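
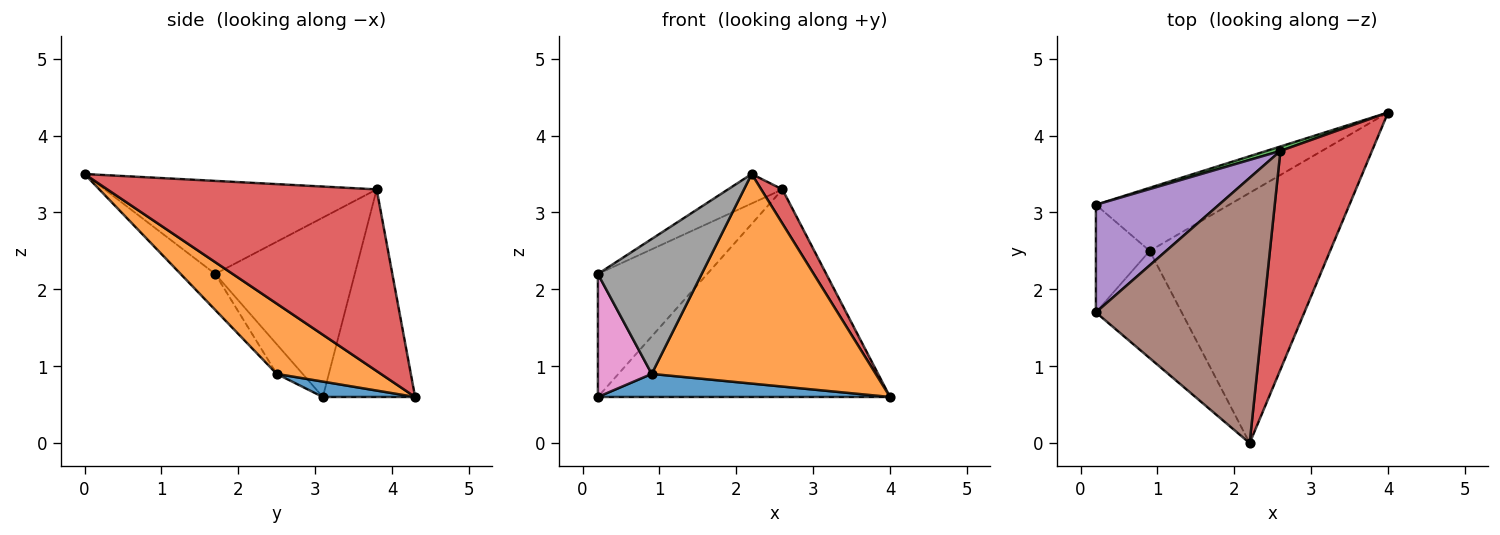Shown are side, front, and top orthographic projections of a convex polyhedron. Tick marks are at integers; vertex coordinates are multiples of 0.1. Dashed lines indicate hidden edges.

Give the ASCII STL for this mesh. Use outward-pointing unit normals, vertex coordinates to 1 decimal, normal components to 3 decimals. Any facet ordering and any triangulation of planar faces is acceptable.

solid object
 facet normal 0.108 -0.341 -0.934
  outer loop
   vertex 0.9 2.5 0.9
   vertex 0.2 3.1 0.6
   vertex 4.0 4.3 0.6
  endloop
 endfacet
 facet normal 0.286 -0.615 -0.735
  outer loop
   vertex 0.9 2.5 0.9
   vertex 4.0 4.3 0.6
   vertex 2.2 0.0 3.5
  endloop
 endfacet
 facet normal -0.301 0.953 0.020
  outer loop
   vertex 2.6 3.8 3.3
   vertex 4.0 4.3 0.6
   vertex 0.2 3.1 0.6
  endloop
 endfacet
 facet normal 0.891 -0.070 0.449
  outer loop
   vertex 2.6 3.8 3.3
   vertex 2.2 0.0 3.5
   vertex 4.0 4.3 0.6
  endloop
 endfacet
 facet normal -0.693 0.543 0.475
  outer loop
   vertex 0.2 1.7 2.2
   vertex 2.6 3.8 3.3
   vertex 0.2 3.1 0.6
  endloop
 endfacet
 facet normal -0.483 0.097 0.870
  outer loop
   vertex 0.2 1.7 2.2
   vertex 2.2 0.0 3.5
   vertex 2.6 3.8 3.3
  endloop
 endfacet
 facet normal -0.341 -0.707 -0.619
  outer loop
   vertex 0.2 1.7 2.2
   vertex 0.2 3.1 0.6
   vertex 0.9 2.5 0.9
  endloop
 endfacet
 facet normal -0.252 -0.757 -0.602
  outer loop
   vertex 0.2 1.7 2.2
   vertex 0.9 2.5 0.9
   vertex 2.2 0.0 3.5
  endloop
 endfacet
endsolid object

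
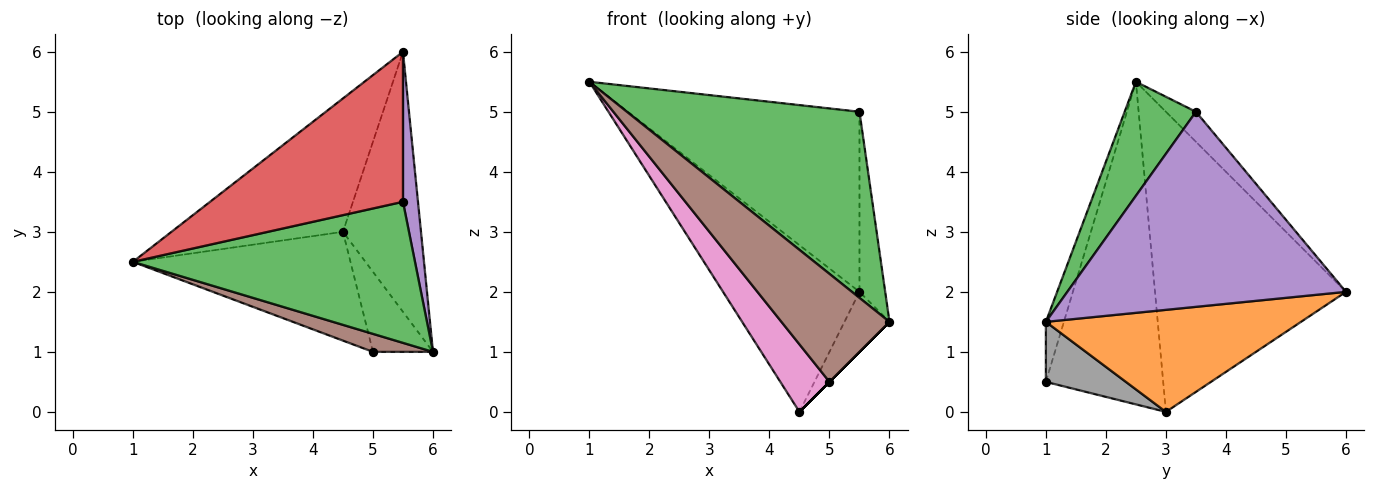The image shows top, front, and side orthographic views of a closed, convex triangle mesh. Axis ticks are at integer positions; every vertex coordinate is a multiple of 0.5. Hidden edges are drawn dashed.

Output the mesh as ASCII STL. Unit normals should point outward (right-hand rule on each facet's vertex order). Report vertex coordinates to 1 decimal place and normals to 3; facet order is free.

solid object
 facet normal -0.738 0.527 -0.422
  outer loop
   vertex 4.5 3.0 0.0
   vertex 1.0 2.5 5.5
   vertex 5.5 6.0 2.0
  endloop
 endfacet
 facet normal 0.787 0.139 -0.602
  outer loop
   vertex 4.5 3.0 0.0
   vertex 5.5 6.0 2.0
   vertex 6.0 1.0 1.5
  endloop
 endfacet
 facet normal 0.237 -0.774 0.587
  outer loop
   vertex 5.5 3.5 5.0
   vertex 1.0 2.5 5.5
   vertex 6.0 1.0 1.5
  endloop
 endfacet
 facet normal -0.099 0.764 0.637
  outer loop
   vertex 5.5 3.5 5.0
   vertex 5.5 6.0 2.0
   vertex 1.0 2.5 5.5
  endloop
 endfacet
 facet normal 0.993 0.092 0.076
  outer loop
   vertex 5.5 3.5 5.0
   vertex 6.0 1.0 1.5
   vertex 5.5 6.0 2.0
  endloop
 endfacet
 facet normal -0.162 -0.973 0.162
  outer loop
   vertex 5.0 1.0 0.5
   vertex 6.0 1.0 1.5
   vertex 1.0 2.5 5.5
  endloop
 endfacet
 facet normal -0.783 -0.328 -0.528
  outer loop
   vertex 5.0 1.0 0.5
   vertex 1.0 2.5 5.5
   vertex 4.5 3.0 0.0
  endloop
 endfacet
 facet normal 0.707 0.000 -0.707
  outer loop
   vertex 5.0 1.0 0.5
   vertex 4.5 3.0 0.0
   vertex 6.0 1.0 1.5
  endloop
 endfacet
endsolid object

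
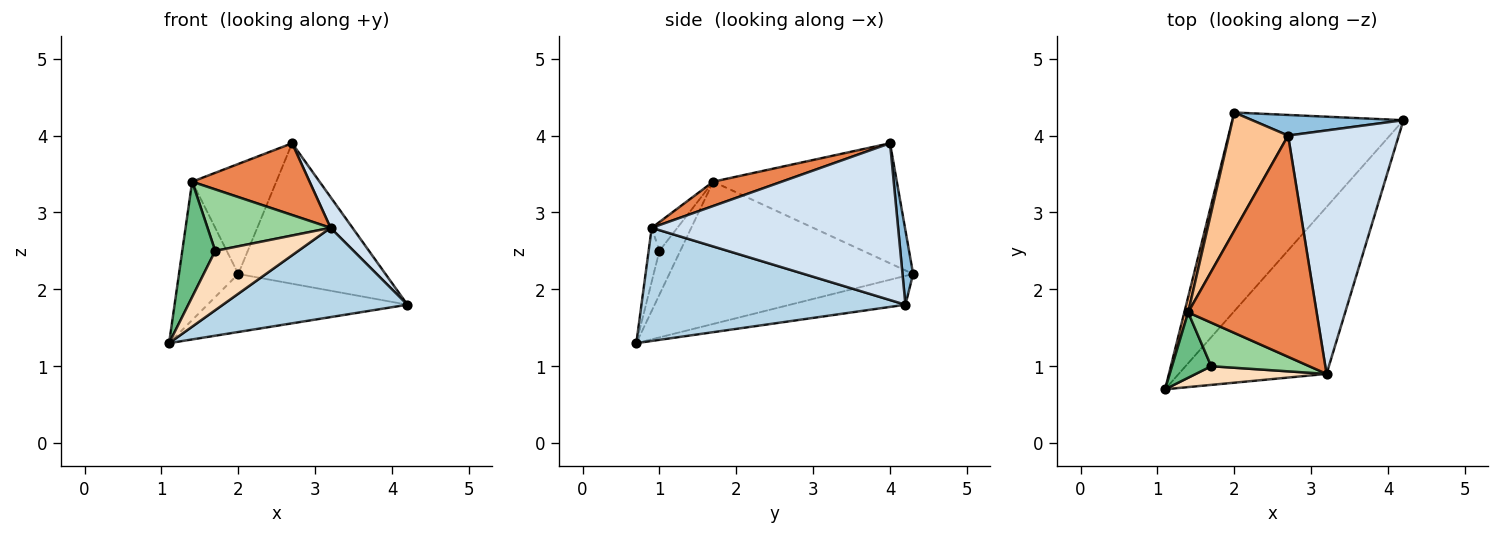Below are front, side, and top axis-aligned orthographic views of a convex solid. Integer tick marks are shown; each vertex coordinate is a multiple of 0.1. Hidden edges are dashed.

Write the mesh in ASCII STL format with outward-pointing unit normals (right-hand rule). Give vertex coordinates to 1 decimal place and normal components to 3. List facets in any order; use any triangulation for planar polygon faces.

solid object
 facet normal -0.160 0.277 -0.948
  outer loop
   vertex 2.0 4.3 2.2
   vertex 4.2 4.2 1.8
   vertex 1.1 0.7 1.3
  endloop
 endfacet
 facet normal 0.071 0.987 0.145
  outer loop
   vertex 2.7 4.0 3.9
   vertex 4.2 4.2 1.8
   vertex 2.0 4.3 2.2
  endloop
 endfacet
 facet normal 0.559 -0.391 -0.731
  outer loop
   vertex 3.2 0.9 2.8
   vertex 1.1 0.7 1.3
   vertex 4.2 4.2 1.8
  endloop
 endfacet
 facet normal 0.815 -0.073 0.575
  outer loop
   vertex 3.2 0.9 2.8
   vertex 4.2 4.2 1.8
   vertex 2.7 4.0 3.9
  endloop
 endfacet
 facet normal 0.177 -0.304 0.936
  outer loop
   vertex 1.4 1.7 3.4
   vertex 3.2 0.9 2.8
   vertex 2.7 4.0 3.9
  endloop
 endfacet
 facet normal -0.971 0.236 0.026
  outer loop
   vertex 1.4 1.7 3.4
   vertex 2.0 4.3 2.2
   vertex 1.1 0.7 1.3
  endloop
 endfacet
 facet normal -0.830 0.380 0.409
  outer loop
   vertex 1.4 1.7 3.4
   vertex 2.7 4.0 3.9
   vertex 2.0 4.3 2.2
  endloop
 endfacet
 facet normal -0.123 -0.947 0.298
  outer loop
   vertex 1.7 1.0 2.5
   vertex 1.1 0.7 1.3
   vertex 3.2 0.9 2.8
  endloop
 endfacet
 facet normal -0.483 -0.762 0.432
  outer loop
   vertex 1.7 1.0 2.5
   vertex 1.4 1.7 3.4
   vertex 1.1 0.7 1.3
  endloop
 endfacet
 facet normal -0.168 -0.804 0.570
  outer loop
   vertex 1.7 1.0 2.5
   vertex 3.2 0.9 2.8
   vertex 1.4 1.7 3.4
  endloop
 endfacet
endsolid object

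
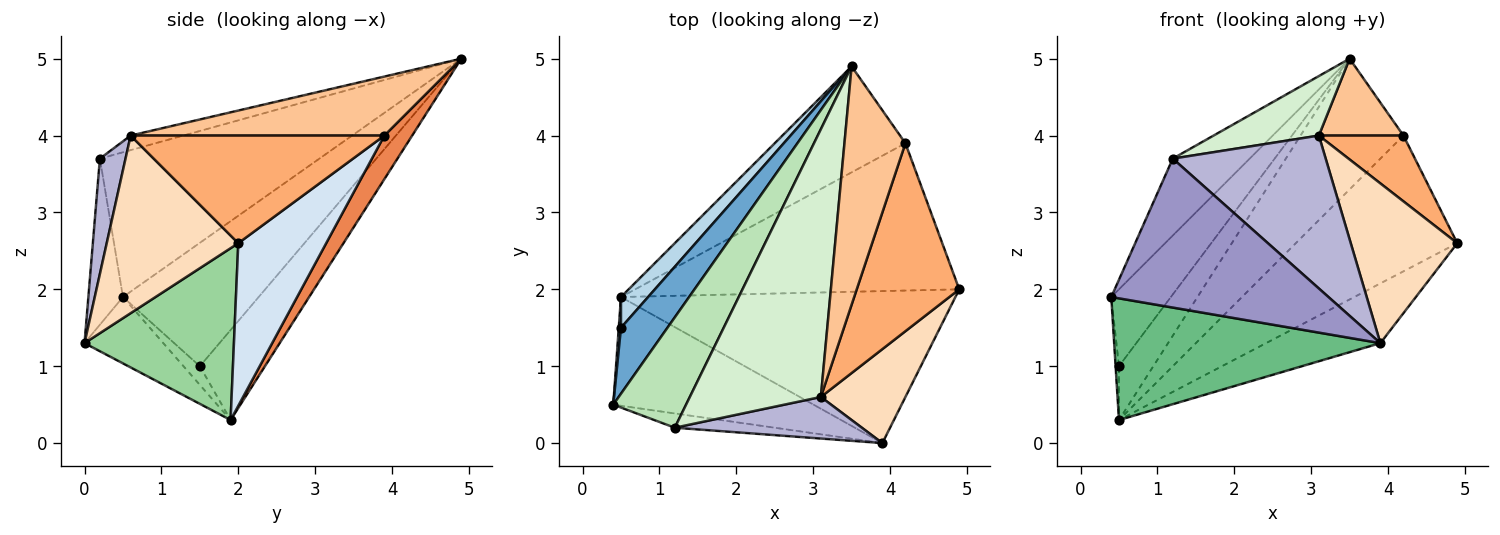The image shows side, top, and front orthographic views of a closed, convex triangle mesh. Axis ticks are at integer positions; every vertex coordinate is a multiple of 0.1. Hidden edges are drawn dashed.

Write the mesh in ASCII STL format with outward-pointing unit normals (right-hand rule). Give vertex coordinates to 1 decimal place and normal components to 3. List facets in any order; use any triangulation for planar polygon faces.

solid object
 facet normal -0.866 0.380 0.326
  outer loop
   vertex 0.5 1.5 1.0
   vertex 0.4 0.5 1.9
   vertex 3.5 4.9 5.0
  endloop
 endfacet
 facet normal -0.973 0.200 0.114
  outer loop
   vertex 0.5 1.5 1.0
   vertex 0.5 1.9 0.3
   vertex 0.4 0.5 1.9
  endloop
 endfacet
 facet normal -0.855 0.451 0.258
  outer loop
   vertex 0.5 1.5 1.0
   vertex 3.5 4.9 5.0
   vertex 0.5 1.9 0.3
  endloop
 endfacet
 facet normal 0.346 0.636 -0.690
  outer loop
   vertex 4.2 3.9 4.0
   vertex 4.9 2.0 2.6
   vertex 0.5 1.9 0.3
  endloop
 endfacet
 facet normal 0.205 0.760 -0.616
  outer loop
   vertex 4.2 3.9 4.0
   vertex 0.5 1.9 0.3
   vertex 3.5 4.9 5.0
  endloop
 endfacet
 facet normal 0.704 -0.235 0.670
  outer loop
   vertex 4.2 3.9 4.0
   vertex 3.1 0.6 4.0
   vertex 4.9 2.0 2.6
  endloop
 endfacet
 facet normal 0.677 -0.226 0.700
  outer loop
   vertex 4.2 3.9 4.0
   vertex 3.5 4.9 5.0
   vertex 3.1 0.6 4.0
  endloop
 endfacet
 facet normal 0.729 -0.590 0.347
  outer loop
   vertex 3.9 0.0 1.3
   vertex 4.9 2.0 2.6
   vertex 3.1 0.6 4.0
  endloop
 endfacet
 facet normal -0.216 -0.728 -0.651
  outer loop
   vertex 3.9 0.0 1.3
   vertex 0.4 0.5 1.9
   vertex 0.5 1.9 0.3
  endloop
 endfacet
 facet normal 0.431 0.330 -0.840
  outer loop
   vertex 3.9 0.0 1.3
   vertex 0.5 1.9 0.3
   vertex 4.9 2.0 2.6
  endloop
 endfacet
 facet normal -0.853 0.299 0.429
  outer loop
   vertex 1.2 0.2 3.7
   vertex 3.5 4.9 5.0
   vertex 0.4 0.5 1.9
  endloop
 endfacet
 facet normal -0.108 -0.216 0.970
  outer loop
   vertex 1.2 0.2 3.7
   vertex 3.1 0.6 4.0
   vertex 3.5 4.9 5.0
  endloop
 endfacet
 facet normal -0.157 -0.983 -0.094
  outer loop
   vertex 1.2 0.2 3.7
   vertex 0.4 0.5 1.9
   vertex 3.9 0.0 1.3
  endloop
 endfacet
 facet normal 0.160 -0.953 0.259
  outer loop
   vertex 1.2 0.2 3.7
   vertex 3.9 0.0 1.3
   vertex 3.1 0.6 4.0
  endloop
 endfacet
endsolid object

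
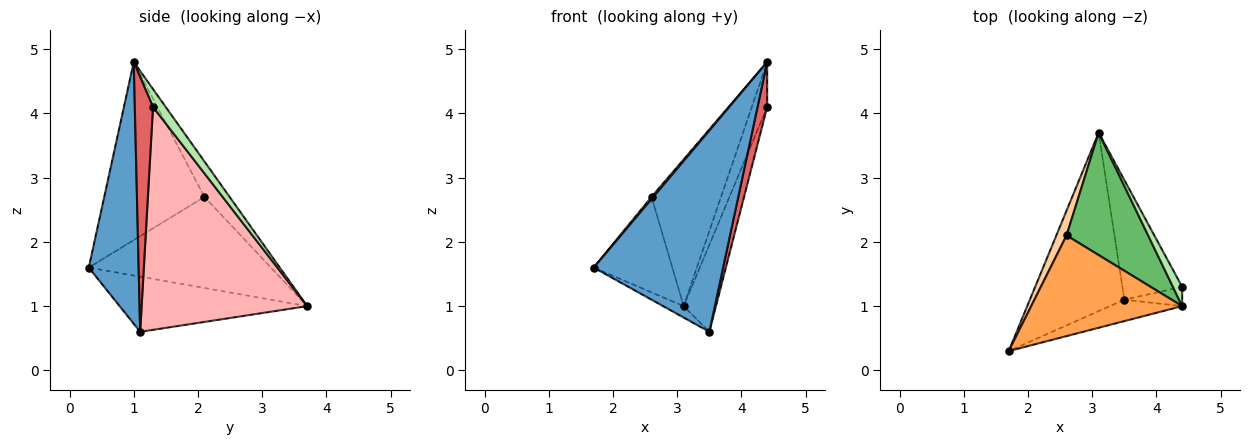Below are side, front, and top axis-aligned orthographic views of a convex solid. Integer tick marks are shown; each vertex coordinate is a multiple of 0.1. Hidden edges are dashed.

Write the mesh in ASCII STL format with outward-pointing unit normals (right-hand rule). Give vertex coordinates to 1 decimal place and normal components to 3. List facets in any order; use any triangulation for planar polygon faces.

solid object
 facet normal 0.358 -0.929 -0.099
  outer loop
   vertex 3.5 1.1 0.6
   vertex 4.4 1.0 4.8
   vertex 1.7 0.3 1.6
  endloop
 endfacet
 facet normal -0.504 0.055 -0.862
  outer loop
   vertex 3.5 1.1 0.6
   vertex 1.7 0.3 1.6
   vertex 3.1 3.7 1.0
  endloop
 endfacet
 facet normal -0.763 -0.014 0.647
  outer loop
   vertex 2.6 2.1 2.7
   vertex 1.7 0.3 1.6
   vertex 4.4 1.0 4.8
  endloop
 endfacet
 facet normal -0.913 0.394 0.102
  outer loop
   vertex 2.6 2.1 2.7
   vertex 3.1 3.7 1.0
   vertex 1.7 0.3 1.6
  endloop
 endfacet
 facet normal -0.268 0.740 0.617
  outer loop
   vertex 2.6 2.1 2.7
   vertex 4.4 1.0 4.8
   vertex 3.1 3.7 1.0
  endloop
 endfacet
 facet normal 0.604 0.733 0.314
  outer loop
   vertex 4.4 1.3 4.1
   vertex 3.1 3.7 1.0
   vertex 4.4 1.0 4.8
  endloop
 endfacet
 facet normal 0.867 -0.459 -0.197
  outer loop
   vertex 4.4 1.3 4.1
   vertex 4.4 1.0 4.8
   vertex 3.5 1.1 0.6
  endloop
 endfacet
 facet normal 0.949 0.185 -0.255
  outer loop
   vertex 4.4 1.3 4.1
   vertex 3.5 1.1 0.6
   vertex 3.1 3.7 1.0
  endloop
 endfacet
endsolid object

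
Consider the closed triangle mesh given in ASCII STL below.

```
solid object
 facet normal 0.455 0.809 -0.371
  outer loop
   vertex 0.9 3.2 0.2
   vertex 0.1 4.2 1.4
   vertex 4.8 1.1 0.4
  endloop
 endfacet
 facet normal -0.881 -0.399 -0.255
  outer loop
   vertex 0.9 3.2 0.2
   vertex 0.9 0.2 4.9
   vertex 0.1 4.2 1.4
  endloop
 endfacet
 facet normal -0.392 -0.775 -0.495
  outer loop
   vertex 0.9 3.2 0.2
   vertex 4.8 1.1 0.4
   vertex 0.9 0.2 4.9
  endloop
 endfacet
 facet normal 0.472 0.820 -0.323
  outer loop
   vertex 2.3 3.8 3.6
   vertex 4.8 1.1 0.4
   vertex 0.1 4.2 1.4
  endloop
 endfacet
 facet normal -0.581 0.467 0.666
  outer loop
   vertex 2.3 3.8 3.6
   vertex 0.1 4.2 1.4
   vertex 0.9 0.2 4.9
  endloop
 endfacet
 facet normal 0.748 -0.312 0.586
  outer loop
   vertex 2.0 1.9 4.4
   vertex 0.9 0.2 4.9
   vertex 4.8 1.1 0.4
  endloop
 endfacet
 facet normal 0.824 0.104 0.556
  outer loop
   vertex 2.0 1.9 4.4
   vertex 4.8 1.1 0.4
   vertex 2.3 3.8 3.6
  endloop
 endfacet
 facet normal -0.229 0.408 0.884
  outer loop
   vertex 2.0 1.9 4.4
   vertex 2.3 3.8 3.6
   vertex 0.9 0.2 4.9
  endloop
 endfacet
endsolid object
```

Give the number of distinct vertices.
6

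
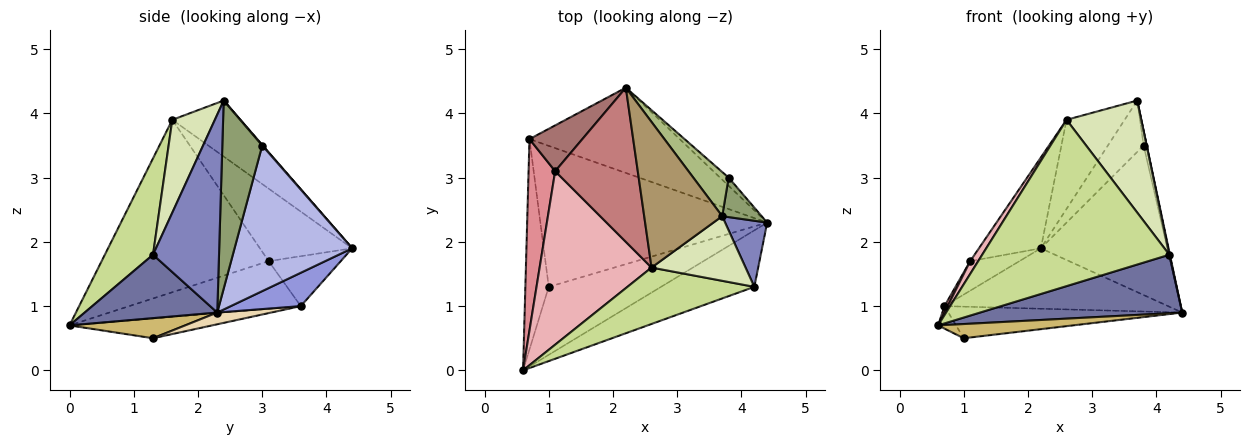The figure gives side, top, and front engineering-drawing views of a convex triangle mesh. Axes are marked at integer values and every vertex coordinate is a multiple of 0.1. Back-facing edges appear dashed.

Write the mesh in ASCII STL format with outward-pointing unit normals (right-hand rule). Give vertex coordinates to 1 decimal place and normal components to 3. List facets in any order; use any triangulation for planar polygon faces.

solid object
 facet normal 0.427 -0.651 -0.628
  outer loop
   vertex 4.2 1.3 1.8
   vertex 0.6 0.0 0.7
   vertex 4.4 2.3 0.9
  endloop
 endfacet
 facet normal 0.978 -0.009 0.208
  outer loop
   vertex 4.2 1.3 1.8
   vertex 4.4 2.3 0.9
   vertex 3.7 2.4 4.2
  endloop
 endfacet
 facet normal 0.178 0.569 -0.803
  outer loop
   vertex 0.7 3.6 1.0
   vertex 2.2 4.4 1.9
   vertex 4.4 2.3 0.9
  endloop
 endfacet
 facet normal 0.680 0.732 -0.040
  outer loop
   vertex 3.8 3.0 3.5
   vertex 4.4 2.3 0.9
   vertex 2.2 4.4 1.9
  endloop
 endfacet
 facet normal 0.976 0.076 0.205
  outer loop
   vertex 3.8 3.0 3.5
   vertex 3.7 2.4 4.2
   vertex 4.4 2.3 0.9
  endloop
 endfacet
 facet normal 0.012 0.758 0.652
  outer loop
   vertex 3.8 3.0 3.5
   vertex 2.2 4.4 1.9
   vertex 3.7 2.4 4.2
  endloop
 endfacet
 facet normal 0.237 -0.920 0.312
  outer loop
   vertex 2.6 1.6 3.9
   vertex 0.6 0.0 0.7
   vertex 4.2 1.3 1.8
  endloop
 endfacet
 facet normal 0.443 -0.777 0.448
  outer loop
   vertex 2.6 1.6 3.9
   vertex 4.2 1.3 1.8
   vertex 3.7 2.4 4.2
  endloop
 endfacet
 facet normal -0.522 0.445 0.728
  outer loop
   vertex 2.6 1.6 3.9
   vertex 3.7 2.4 4.2
   vertex 2.2 4.4 1.9
  endloop
 endfacet
 facet normal 0.173 -0.201 -0.964
  outer loop
   vertex 1.0 1.3 0.5
   vertex 4.4 2.3 0.9
   vertex 0.6 0.0 0.7
  endloop
 endfacet
 facet normal -0.644 0.081 -0.760
  outer loop
   vertex 1.0 1.3 0.5
   vertex 0.6 0.0 0.7
   vertex 0.7 3.6 1.0
  endloop
 endfacet
 facet normal 0.050 0.218 -0.975
  outer loop
   vertex 1.0 1.3 0.5
   vertex 0.7 3.6 1.0
   vertex 4.4 2.3 0.9
  endloop
 endfacet
 facet normal -0.621 0.425 0.658
  outer loop
   vertex 1.1 3.1 1.7
   vertex 2.2 4.4 1.9
   vertex 0.7 3.6 1.0
  endloop
 endfacet
 facet normal -0.603 0.405 0.687
  outer loop
   vertex 1.1 3.1 1.7
   vertex 2.6 1.6 3.9
   vertex 2.2 4.4 1.9
  endloop
 endfacet
 facet normal -0.873 -0.016 0.487
  outer loop
   vertex 1.1 3.1 1.7
   vertex 0.7 3.6 1.0
   vertex 0.6 0.0 0.7
  endloop
 endfacet
 facet normal -0.838 -0.040 0.544
  outer loop
   vertex 1.1 3.1 1.7
   vertex 0.6 0.0 0.7
   vertex 2.6 1.6 3.9
  endloop
 endfacet
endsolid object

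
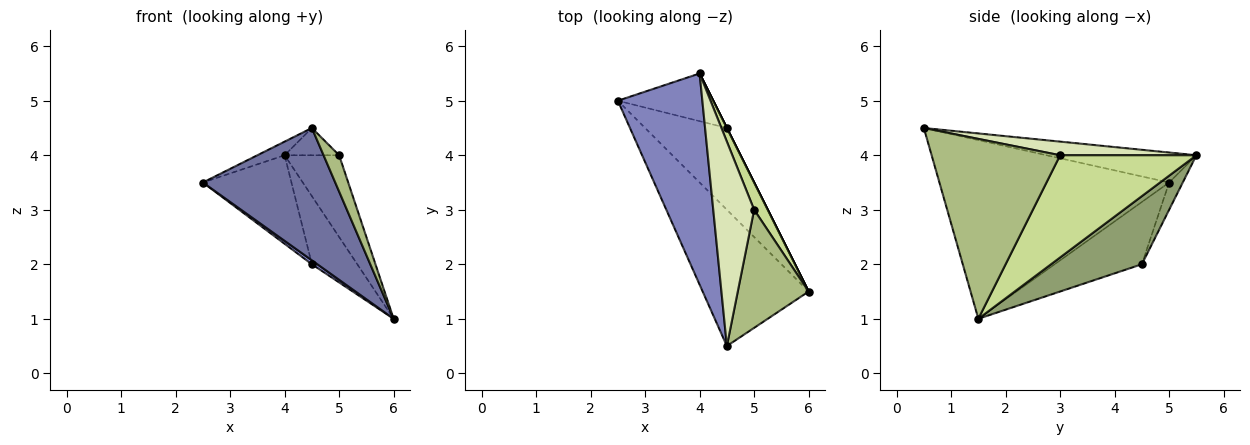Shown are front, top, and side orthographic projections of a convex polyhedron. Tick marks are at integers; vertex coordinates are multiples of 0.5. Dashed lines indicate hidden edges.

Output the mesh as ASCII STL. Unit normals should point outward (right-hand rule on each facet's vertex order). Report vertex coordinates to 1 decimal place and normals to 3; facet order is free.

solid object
 facet normal -0.771 -0.444 -0.457
  outer loop
   vertex 4.5 0.5 4.5
   vertex 2.5 5.0 3.5
   vertex 6.0 1.5 1.0
  endloop
 endfacet
 facet normal -0.334 0.061 0.941
  outer loop
   vertex 4.0 5.5 4.0
   vertex 2.5 5.0 3.5
   vertex 4.5 0.5 4.5
  endloop
 endfacet
 facet normal -0.606 -0.038 -0.795
  outer loop
   vertex 4.5 4.5 2.0
   vertex 6.0 1.5 1.0
   vertex 2.5 5.0 3.5
  endloop
 endfacet
 facet normal -0.134 0.873 -0.470
  outer loop
   vertex 4.5 4.5 2.0
   vertex 2.5 5.0 3.5
   vertex 4.0 5.5 4.0
  endloop
 endfacet
 facet normal 0.894 0.447 0.000
  outer loop
   vertex 4.5 4.5 2.0
   vertex 4.0 5.5 4.0
   vertex 6.0 1.5 1.0
  endloop
 endfacet
 facet normal 0.925 -0.112 0.364
  outer loop
   vertex 5.0 3.0 4.0
   vertex 4.5 0.5 4.5
   vertex 6.0 1.5 1.0
  endloop
 endfacet
 facet normal 0.921 0.369 0.123
  outer loop
   vertex 5.0 3.0 4.0
   vertex 6.0 1.5 1.0
   vertex 4.0 5.5 4.0
  endloop
 endfacet
 facet normal 0.314 0.125 0.941
  outer loop
   vertex 5.0 3.0 4.0
   vertex 4.0 5.5 4.0
   vertex 4.5 0.5 4.5
  endloop
 endfacet
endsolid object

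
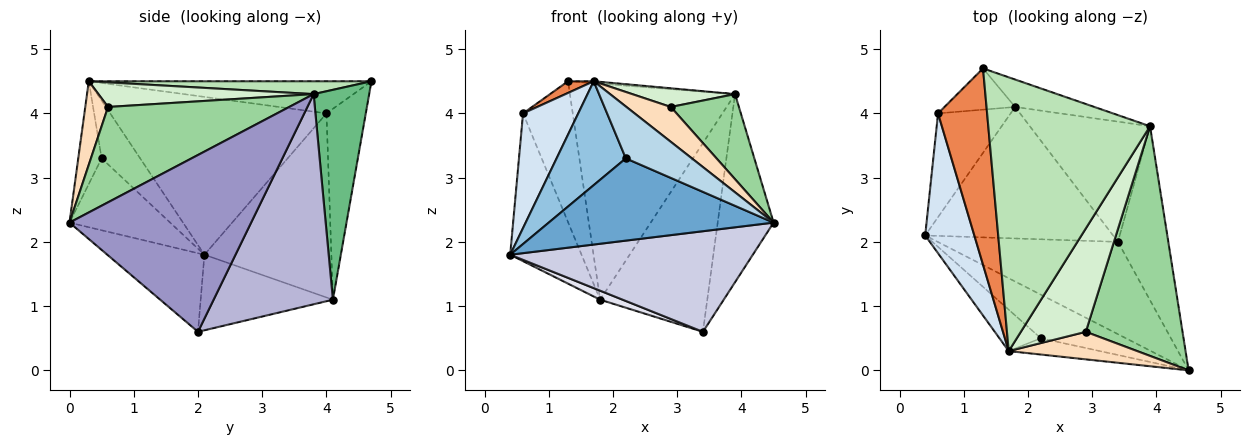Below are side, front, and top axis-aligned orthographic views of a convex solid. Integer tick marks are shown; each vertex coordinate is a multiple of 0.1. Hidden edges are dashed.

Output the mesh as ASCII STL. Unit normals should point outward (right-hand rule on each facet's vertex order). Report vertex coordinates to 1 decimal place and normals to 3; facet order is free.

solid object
 facet normal -0.368 -0.822 -0.435
  outer loop
   vertex 2.2 0.5 3.3
   vertex 0.4 2.1 1.8
   vertex 4.5 0.0 2.3
  endloop
 endfacet
 facet normal -0.459 -0.825 -0.329
  outer loop
   vertex 2.2 0.5 3.3
   vertex 1.7 0.3 4.5
   vertex 0.4 2.1 1.8
  endloop
 endfacet
 facet normal -0.320 -0.904 -0.284
  outer loop
   vertex 2.2 0.5 3.3
   vertex 4.5 0.0 2.3
   vertex 1.7 0.3 4.5
  endloop
 endfacet
 facet normal -0.928 -0.237 0.289
  outer loop
   vertex 0.6 4.0 4.0
   vertex 0.4 2.1 1.8
   vertex 1.7 0.3 4.5
  endloop
 endfacet
 facet normal -0.547 -0.050 0.836
  outer loop
   vertex 0.6 4.0 4.0
   vertex 1.7 0.3 4.5
   vertex 1.3 4.7 4.5
  endloop
 endfacet
 facet normal -0.824 0.463 -0.325
  outer loop
   vertex 0.6 4.0 4.0
   vertex 1.8 4.1 1.1
   vertex 0.4 2.1 1.8
  endloop
 endfacet
 facet normal -0.605 0.764 -0.224
  outer loop
   vertex 0.6 4.0 4.0
   vertex 1.3 4.7 4.5
   vertex 1.8 4.1 1.1
  endloop
 endfacet
 facet normal 0.374 -0.728 0.575
  outer loop
   vertex 2.9 0.6 4.1
   vertex 1.7 0.3 4.5
   vertex 4.5 0.0 2.3
  endloop
 endfacet
 facet normal 0.317 0.941 -0.120
  outer loop
   vertex 3.9 3.8 4.3
   vertex 1.8 4.1 1.1
   vertex 1.3 4.7 4.5
  endloop
 endfacet
 facet normal 0.679 -0.255 0.688
  outer loop
   vertex 3.9 3.8 4.3
   vertex 2.9 0.6 4.1
   vertex 4.5 0.0 2.3
  endloop
 endfacet
 facet normal 0.079 0.007 0.997
  outer loop
   vertex 3.9 3.8 4.3
   vertex 1.3 4.7 4.5
   vertex 1.7 0.3 4.5
  endloop
 endfacet
 facet normal 0.349 -0.167 0.922
  outer loop
   vertex 3.9 3.8 4.3
   vertex 1.7 0.3 4.5
   vertex 2.9 0.6 4.1
  endloop
 endfacet
 facet normal 0.922 0.284 -0.263
  outer loop
   vertex 3.4 2.0 0.6
   vertex 3.9 3.8 4.3
   vertex 4.5 0.0 2.3
  endloop
 endfacet
 facet normal 0.685 0.615 -0.392
  outer loop
   vertex 3.4 2.0 0.6
   vertex 1.8 4.1 1.1
   vertex 3.9 3.8 4.3
  endloop
 endfacet
 facet normal -0.283 -0.707 -0.648
  outer loop
   vertex 3.4 2.0 0.6
   vertex 4.5 0.0 2.3
   vertex 0.4 2.1 1.8
  endloop
 endfacet
 facet normal -0.372 -0.063 -0.926
  outer loop
   vertex 3.4 2.0 0.6
   vertex 0.4 2.1 1.8
   vertex 1.8 4.1 1.1
  endloop
 endfacet
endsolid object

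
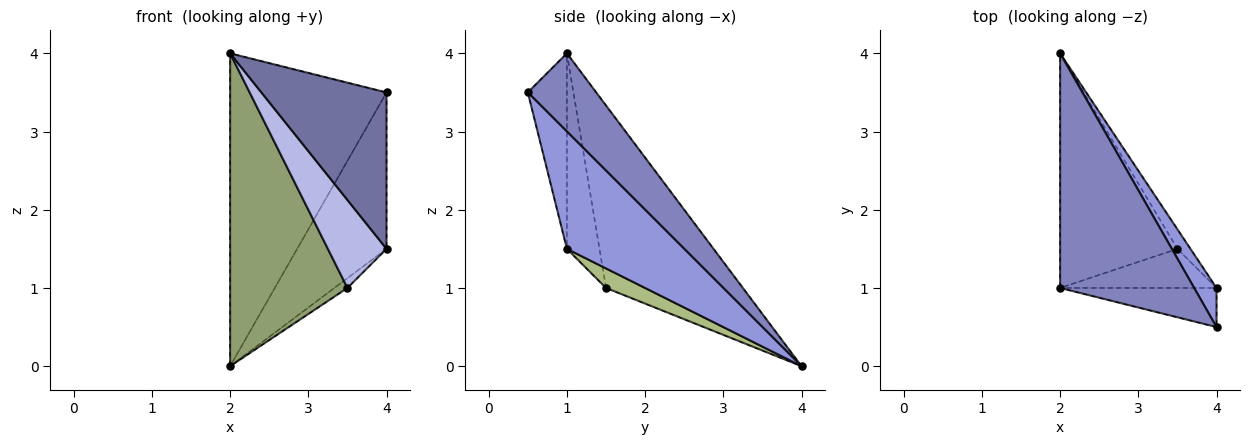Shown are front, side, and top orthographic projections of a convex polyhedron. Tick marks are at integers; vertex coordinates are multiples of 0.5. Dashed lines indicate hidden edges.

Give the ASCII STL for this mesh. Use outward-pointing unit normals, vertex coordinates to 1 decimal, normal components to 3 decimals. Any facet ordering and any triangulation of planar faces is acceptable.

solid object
 facet normal -0.290 -0.928 -0.232
  outer loop
   vertex 4.0 0.5 3.5
   vertex 2.0 1.0 4.0
   vertex 4.0 1.0 1.5
  endloop
 endfacet
 facet normal 0.330 0.755 0.566
  outer loop
   vertex 4.0 0.5 3.5
   vertex 2.0 4.0 0.0
   vertex 2.0 1.0 4.0
  endloop
 endfacet
 facet normal 0.786 0.599 0.150
  outer loop
   vertex 4.0 0.5 3.5
   vertex 4.0 1.0 1.5
   vertex 2.0 4.0 0.0
  endloop
 endfacet
 facet normal -0.453 -0.815 -0.362
  outer loop
   vertex 3.5 1.5 1.0
   vertex 4.0 1.0 1.5
   vertex 2.0 1.0 4.0
  endloop
 endfacet
 facet normal -0.682 -0.585 -0.439
  outer loop
   vertex 3.5 1.5 1.0
   vertex 2.0 1.0 4.0
   vertex 2.0 4.0 0.0
  endloop
 endfacet
 facet normal 0.802 0.267 -0.535
  outer loop
   vertex 3.5 1.5 1.0
   vertex 2.0 4.0 0.0
   vertex 4.0 1.0 1.5
  endloop
 endfacet
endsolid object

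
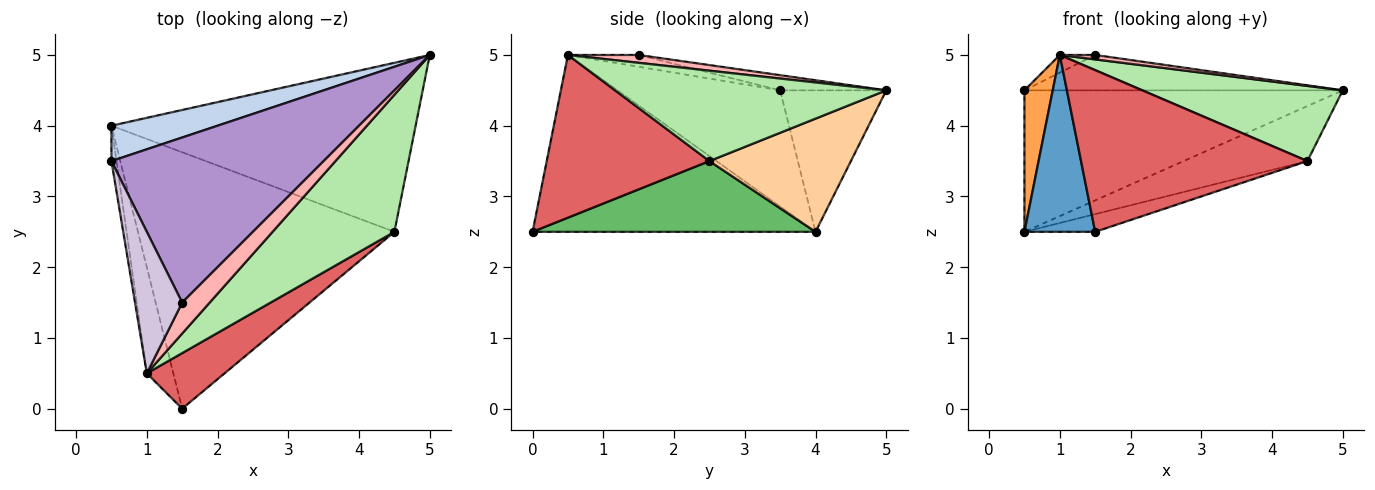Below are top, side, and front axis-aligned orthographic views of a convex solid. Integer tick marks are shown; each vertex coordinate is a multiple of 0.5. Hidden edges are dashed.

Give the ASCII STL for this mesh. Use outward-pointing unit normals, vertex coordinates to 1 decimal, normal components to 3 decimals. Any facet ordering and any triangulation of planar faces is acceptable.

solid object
 facet normal -0.960 -0.240 -0.144
  outer loop
   vertex 1.0 0.5 5.0
   vertex 0.5 4.0 2.5
   vertex 1.5 0.0 2.5
  endloop
 endfacet
 facet normal -0.308 0.923 0.231
  outer loop
   vertex 0.5 3.5 4.5
   vertex 5.0 5.0 4.5
   vertex 0.5 4.0 2.5
  endloop
 endfacet
 facet normal -0.984 -0.171 -0.043
  outer loop
   vertex 0.5 3.5 4.5
   vertex 0.5 4.0 2.5
   vertex 1.0 0.5 5.0
  endloop
 endfacet
 facet normal 0.334 0.292 -0.896
  outer loop
   vertex 4.5 2.5 3.5
   vertex 0.5 4.0 2.5
   vertex 5.0 5.0 4.5
  endloop
 endfacet
 facet normal 0.265 0.066 -0.962
  outer loop
   vertex 4.5 2.5 3.5
   vertex 1.5 0.0 2.5
   vertex 0.5 4.0 2.5
  endloop
 endfacet
 facet normal 0.545 -0.403 0.735
  outer loop
   vertex 4.5 2.5 3.5
   vertex 5.0 5.0 4.5
   vertex 1.0 0.5 5.0
  endloop
 endfacet
 facet normal 0.562 -0.782 0.269
  outer loop
   vertex 4.5 2.5 3.5
   vertex 1.0 0.5 5.0
   vertex 1.5 0.0 2.5
  endloop
 endfacet
 facet normal 0.272 -0.136 0.953
  outer loop
   vertex 1.5 1.5 5.0
   vertex 1.0 0.5 5.0
   vertex 5.0 5.0 4.5
  endloop
 endfacet
 facet normal -0.070 0.209 0.975
  outer loop
   vertex 1.5 1.5 5.0
   vertex 5.0 5.0 4.5
   vertex 0.5 3.5 4.5
  endloop
 endfacet
 facet normal -0.241 0.120 0.963
  outer loop
   vertex 1.5 1.5 5.0
   vertex 0.5 3.5 4.5
   vertex 1.0 0.5 5.0
  endloop
 endfacet
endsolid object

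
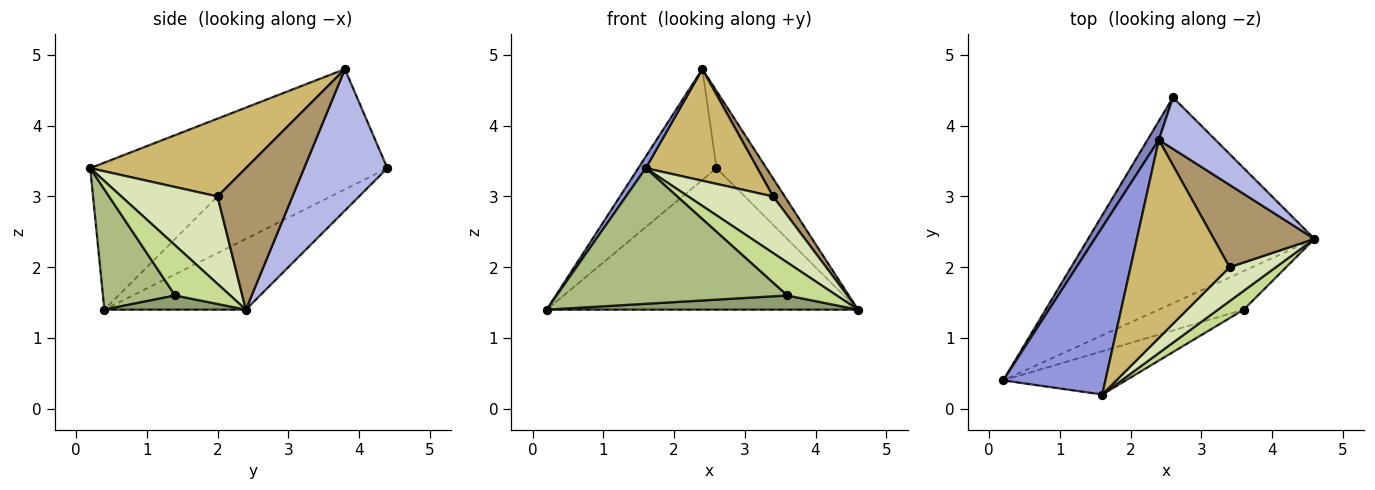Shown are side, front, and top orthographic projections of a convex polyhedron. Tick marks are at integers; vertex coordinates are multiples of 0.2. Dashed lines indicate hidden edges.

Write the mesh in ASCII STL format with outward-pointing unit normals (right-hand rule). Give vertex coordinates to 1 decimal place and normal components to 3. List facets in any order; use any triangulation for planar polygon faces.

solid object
 facet normal -0.249 0.549 -0.798
  outer loop
   vertex 2.6 4.4 3.4
   vertex 4.6 2.4 1.4
   vertex 0.2 0.4 1.4
  endloop
 endfacet
 facet normal -0.872 0.482 0.082
  outer loop
   vertex 2.4 3.8 4.8
   vertex 2.6 4.4 3.4
   vertex 0.2 0.4 1.4
  endloop
 endfacet
 facet normal -0.820 -0.039 0.570
  outer loop
   vertex 2.4 3.8 4.8
   vertex 0.2 0.4 1.4
   vertex 1.6 0.2 3.4
  endloop
 endfacet
 facet normal 0.811 0.487 0.324
  outer loop
   vertex 2.4 3.8 4.8
   vertex 4.6 2.4 1.4
   vertex 2.6 4.4 3.4
  endloop
 endfacet
 facet normal 0.155 -0.340 -0.928
  outer loop
   vertex 3.6 1.4 1.6
   vertex 0.2 0.4 1.4
   vertex 4.6 2.4 1.4
  endloop
 endfacet
 facet normal 0.286 -0.913 -0.291
  outer loop
   vertex 3.6 1.4 1.6
   vertex 1.6 0.2 3.4
   vertex 0.2 0.4 1.4
  endloop
 endfacet
 facet normal 0.695 -0.624 0.357
  outer loop
   vertex 3.6 1.4 1.6
   vertex 4.6 2.4 1.4
   vertex 1.6 0.2 3.4
  endloop
 endfacet
 facet normal 0.697 -0.615 0.369
  outer loop
   vertex 3.4 2.0 3.0
   vertex 1.6 0.2 3.4
   vertex 4.6 2.4 1.4
  endloop
 endfacet
 facet normal 0.808 -0.126 0.575
  outer loop
   vertex 3.4 2.0 3.0
   vertex 4.6 2.4 1.4
   vertex 2.4 3.8 4.8
  endloop
 endfacet
 facet normal 0.565 -0.405 0.719
  outer loop
   vertex 3.4 2.0 3.0
   vertex 2.4 3.8 4.8
   vertex 1.6 0.2 3.4
  endloop
 endfacet
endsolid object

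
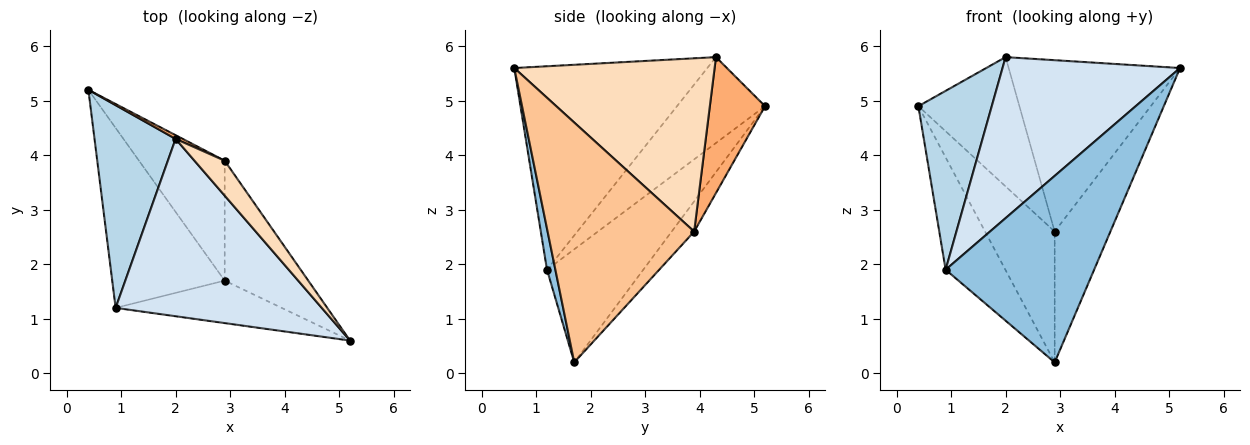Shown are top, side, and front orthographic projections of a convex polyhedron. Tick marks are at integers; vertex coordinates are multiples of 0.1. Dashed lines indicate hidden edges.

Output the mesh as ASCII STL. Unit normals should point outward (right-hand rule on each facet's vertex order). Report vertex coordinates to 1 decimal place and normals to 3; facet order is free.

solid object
 facet normal -0.649 0.403 -0.645
  outer loop
   vertex 0.9 1.2 1.9
   vertex 0.4 5.2 4.9
   vertex 2.9 1.7 0.2
  endloop
 endfacet
 facet normal 0.055 -0.974 -0.222
  outer loop
   vertex 0.9 1.2 1.9
   vertex 2.9 1.7 0.2
   vertex 5.2 0.6 5.6
  endloop
 endfacet
 facet normal -0.622 -0.518 0.587
  outer loop
   vertex 0.9 1.2 1.9
   vertex 2.0 4.3 5.8
   vertex 0.4 5.2 4.9
  endloop
 endfacet
 facet normal -0.590 -0.543 0.598
  outer loop
   vertex 0.9 1.2 1.9
   vertex 5.2 0.6 5.6
   vertex 2.0 4.3 5.8
  endloop
 endfacet
 facet normal -0.232 0.717 -0.657
  outer loop
   vertex 2.9 3.9 2.6
   vertex 2.9 1.7 0.2
   vertex 0.4 5.2 4.9
  endloop
 endfacet
 facet normal 0.479 0.877 0.025
  outer loop
   vertex 2.9 3.9 2.6
   vertex 0.4 5.2 4.9
   vertex 2.0 4.3 5.8
  endloop
 endfacet
 facet normal 0.889 0.338 -0.310
  outer loop
   vertex 2.9 3.9 2.6
   vertex 5.2 0.6 5.6
   vertex 2.9 1.7 0.2
  endloop
 endfacet
 facet normal 0.753 0.644 0.131
  outer loop
   vertex 2.9 3.9 2.6
   vertex 2.0 4.3 5.8
   vertex 5.2 0.6 5.6
  endloop
 endfacet
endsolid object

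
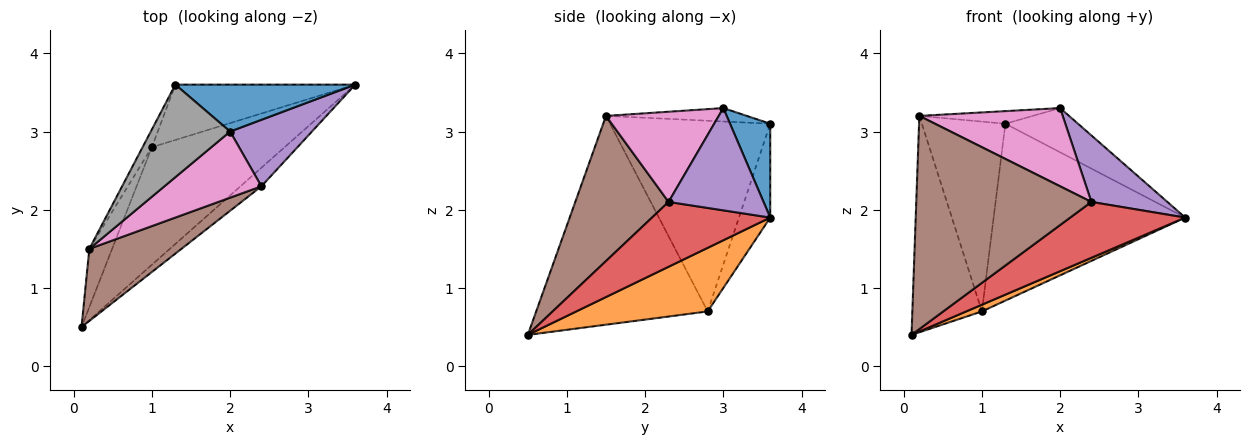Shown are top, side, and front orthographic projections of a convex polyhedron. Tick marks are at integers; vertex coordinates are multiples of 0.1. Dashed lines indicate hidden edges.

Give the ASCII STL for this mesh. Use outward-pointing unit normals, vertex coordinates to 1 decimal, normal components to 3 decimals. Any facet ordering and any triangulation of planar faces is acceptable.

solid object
 facet normal 0.355 0.641 0.680
  outer loop
   vertex 2.0 3.0 3.3
   vertex 3.6 3.6 1.9
   vertex 1.3 3.6 3.1
  endloop
 endfacet
 facet normal 0.431 -0.051 -0.901
  outer loop
   vertex 1.0 2.8 0.7
   vertex 3.6 3.6 1.9
   vertex 0.1 0.5 0.4
  endloop
 endfacet
 facet normal -0.154 0.943 -0.295
  outer loop
   vertex 1.0 2.8 0.7
   vertex 1.3 3.6 3.1
   vertex 3.6 3.6 1.9
  endloop
 endfacet
 facet normal 0.698 -0.679 -0.226
  outer loop
   vertex 2.4 2.3 2.1
   vertex 0.1 0.5 0.4
   vertex 3.6 3.6 1.9
  endloop
 endfacet
 facet normal 0.662 -0.530 0.530
  outer loop
   vertex 2.4 2.3 2.1
   vertex 3.6 3.6 1.9
   vertex 2.0 3.0 3.3
  endloop
 endfacet
 facet normal 0.451 -0.846 0.286
  outer loop
   vertex 0.2 1.5 3.2
   vertex 0.1 0.5 0.4
   vertex 2.4 2.3 2.1
  endloop
 endfacet
 facet normal 0.515 -0.655 0.554
  outer loop
   vertex 0.2 1.5 3.2
   vertex 2.4 2.3 2.1
   vertex 2.0 3.0 3.3
  endloop
 endfacet
 facet normal -0.165 0.133 0.977
  outer loop
   vertex 0.2 1.5 3.2
   vertex 2.0 3.0 3.3
   vertex 1.3 3.6 3.1
  endloop
 endfacet
 facet normal -0.922 0.374 -0.101
  outer loop
   vertex 0.2 1.5 3.2
   vertex 1.0 2.8 0.7
   vertex 0.1 0.5 0.4
  endloop
 endfacet
 facet normal -0.886 0.462 -0.043
  outer loop
   vertex 0.2 1.5 3.2
   vertex 1.3 3.6 3.1
   vertex 1.0 2.8 0.7
  endloop
 endfacet
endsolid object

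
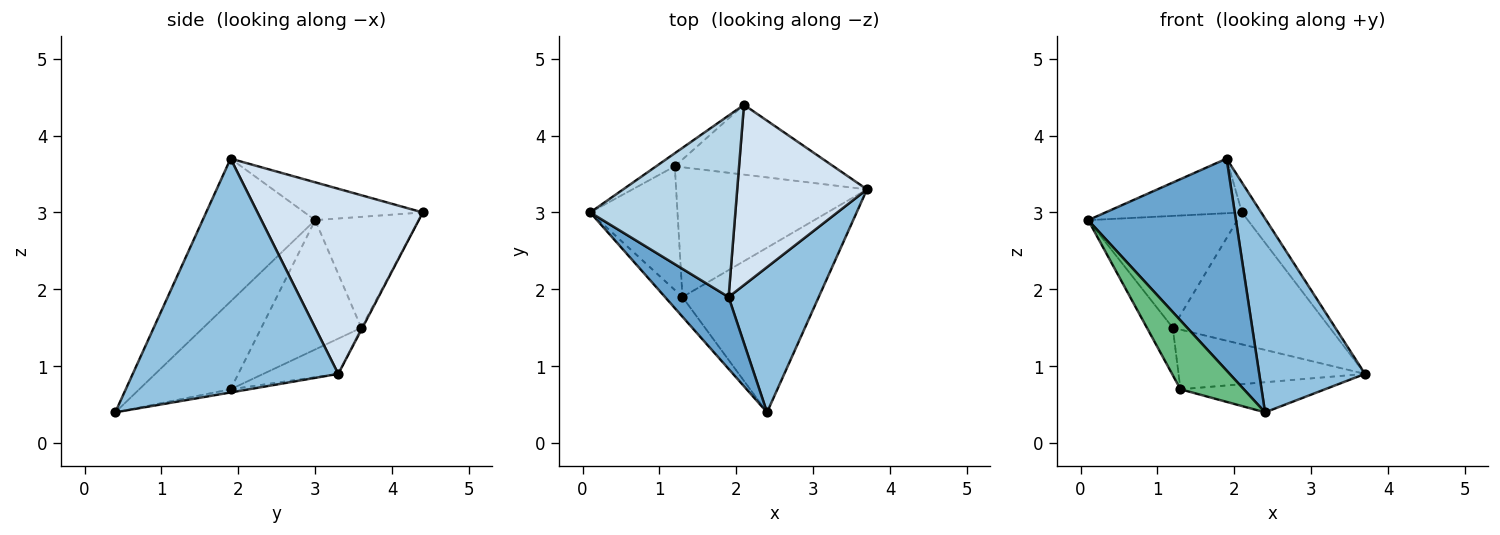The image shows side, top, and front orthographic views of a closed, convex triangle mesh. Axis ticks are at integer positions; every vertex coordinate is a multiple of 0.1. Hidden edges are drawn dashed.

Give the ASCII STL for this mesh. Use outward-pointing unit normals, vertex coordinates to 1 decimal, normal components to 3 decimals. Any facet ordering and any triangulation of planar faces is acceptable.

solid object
 facet normal -0.585 -0.768 0.260
  outer loop
   vertex 1.9 1.9 3.7
   vertex 0.1 3.0 2.9
   vertex 2.4 0.4 0.4
  endloop
 endfacet
 facet normal 0.841 -0.433 0.324
  outer loop
   vertex 1.9 1.9 3.7
   vertex 2.4 0.4 0.4
   vertex 3.7 3.3 0.9
  endloop
 endfacet
 facet normal -0.242 0.280 0.929
  outer loop
   vertex 2.1 4.4 3.0
   vertex 0.1 3.0 2.9
   vertex 1.9 1.9 3.7
  endloop
 endfacet
 facet normal 0.815 0.095 0.571
  outer loop
   vertex 2.1 4.4 3.0
   vertex 1.9 1.9 3.7
   vertex 3.7 3.3 0.9
  endloop
 endfacet
 facet normal -0.568 0.818 -0.096
  outer loop
   vertex 1.2 3.6 1.5
   vertex 0.1 3.0 2.9
   vertex 2.1 4.4 3.0
  endloop
 endfacet
 facet normal -0.006 0.884 -0.468
  outer loop
   vertex 1.2 3.6 1.5
   vertex 2.1 4.4 3.0
   vertex 3.7 3.3 0.9
  endloop
 endfacet
 facet normal -0.023 0.180 -0.983
  outer loop
   vertex 1.3 1.9 0.7
   vertex 3.7 3.3 0.9
   vertex 2.4 0.4 0.4
  endloop
 endfacet
 facet normal -0.166 0.412 -0.896
  outer loop
   vertex 1.3 1.9 0.7
   vertex 1.2 3.6 1.5
   vertex 3.7 3.3 0.9
  endloop
 endfacet
 facet normal -0.811 -0.562 -0.161
  outer loop
   vertex 1.3 1.9 0.7
   vertex 2.4 0.4 0.4
   vertex 0.1 3.0 2.9
  endloop
 endfacet
 facet normal -0.810 0.210 -0.547
  outer loop
   vertex 1.3 1.9 0.7
   vertex 0.1 3.0 2.9
   vertex 1.2 3.6 1.5
  endloop
 endfacet
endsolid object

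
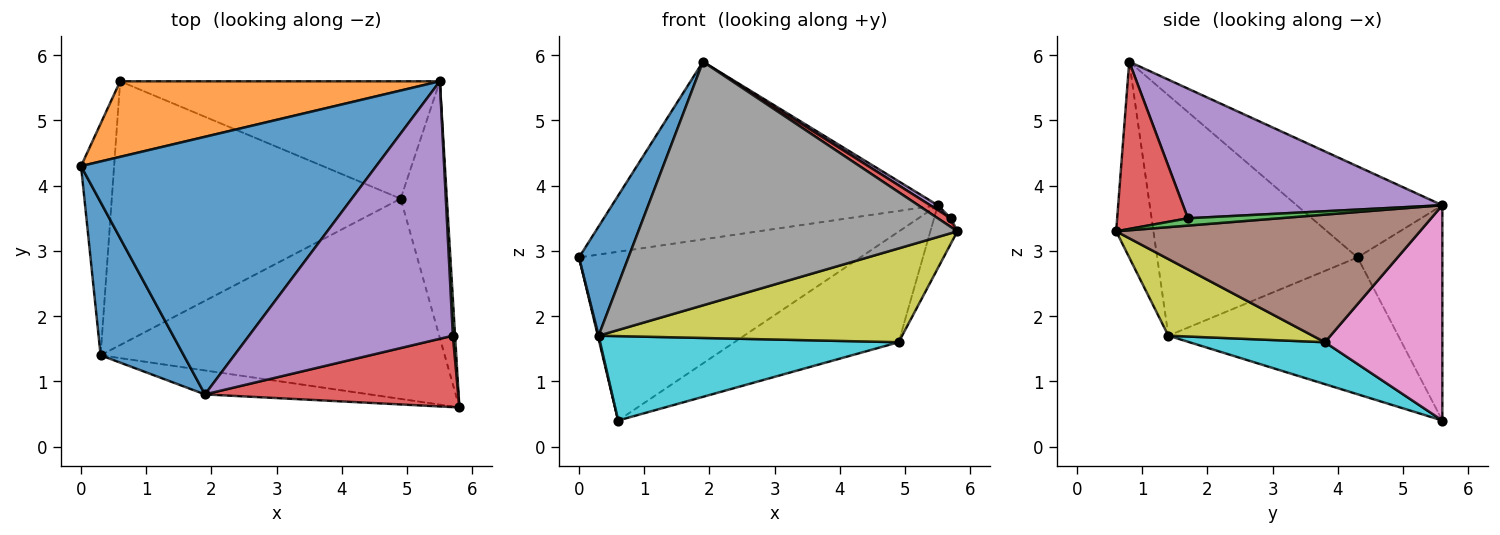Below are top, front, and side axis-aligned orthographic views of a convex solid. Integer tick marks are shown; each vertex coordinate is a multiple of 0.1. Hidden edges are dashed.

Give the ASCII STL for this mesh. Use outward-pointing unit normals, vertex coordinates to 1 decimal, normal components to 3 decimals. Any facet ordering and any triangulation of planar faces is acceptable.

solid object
 facet normal -0.246 0.550 0.798
  outer loop
   vertex 1.9 0.8 5.9
   vertex 5.5 5.6 3.7
   vertex 0.0 4.3 2.9
  endloop
 endfacet
 facet normal -0.265 0.880 0.394
  outer loop
   vertex 0.6 5.6 0.4
   vertex 0.0 4.3 2.9
   vertex 5.5 5.6 3.7
  endloop
 endfacet
 facet normal 0.956 0.034 0.290
  outer loop
   vertex 5.7 1.7 3.5
   vertex 5.8 0.6 3.3
   vertex 5.5 5.6 3.7
  endloop
 endfacet
 facet normal 0.548 -0.101 0.830
  outer loop
   vertex 5.7 1.7 3.5
   vertex 1.9 0.8 5.9
   vertex 5.8 0.6 3.3
  endloop
 endfacet
 facet normal 0.537 -0.016 0.844
  outer loop
   vertex 5.7 1.7 3.5
   vertex 5.5 5.6 3.7
   vertex 1.9 0.8 5.9
  endloop
 endfacet
 facet normal 0.937 0.083 -0.339
  outer loop
   vertex 4.9 3.8 1.6
   vertex 5.5 5.6 3.7
   vertex 5.8 0.6 3.3
  endloop
 endfacet
 facet normal 0.440 0.616 -0.654
  outer loop
   vertex 4.9 3.8 1.6
   vertex 0.6 5.6 0.4
   vertex 5.5 5.6 3.7
  endloop
 endfacet
 facet normal -0.116 -0.989 -0.097
  outer loop
   vertex 0.3 1.4 1.7
   vertex 5.8 0.6 3.3
   vertex 1.9 0.8 5.9
  endloop
 endfacet
 facet normal 0.198 -0.416 -0.888
  outer loop
   vertex 0.3 1.4 1.7
   vertex 4.9 3.8 1.6
   vertex 5.8 0.6 3.3
  endloop
 endfacet
 facet normal 0.137 -0.302 -0.943
  outer loop
   vertex 0.3 1.4 1.7
   vertex 0.6 5.6 0.4
   vertex 4.9 3.8 1.6
  endloop
 endfacet
 facet normal -0.920 -0.227 0.318
  outer loop
   vertex 0.3 1.4 1.7
   vertex 1.9 0.8 5.9
   vertex 0.0 4.3 2.9
  endloop
 endfacet
 facet normal -0.972 -0.003 -0.235
  outer loop
   vertex 0.3 1.4 1.7
   vertex 0.0 4.3 2.9
   vertex 0.6 5.6 0.4
  endloop
 endfacet
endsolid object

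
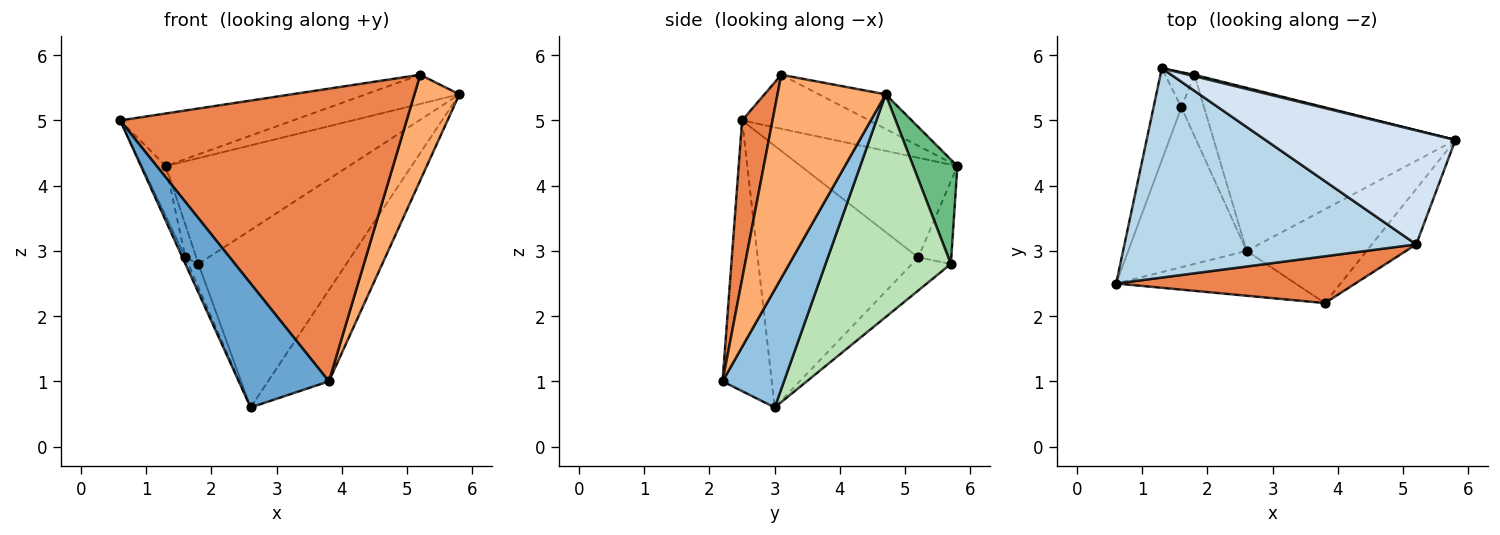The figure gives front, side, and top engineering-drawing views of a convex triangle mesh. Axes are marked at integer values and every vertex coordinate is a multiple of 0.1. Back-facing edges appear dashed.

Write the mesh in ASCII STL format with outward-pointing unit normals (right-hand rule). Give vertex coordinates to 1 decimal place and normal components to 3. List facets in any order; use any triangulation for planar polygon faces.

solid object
 facet normal -0.457 -0.837 -0.303
  outer loop
   vertex 2.6 3.0 0.6
   vertex 3.8 2.2 1.0
   vertex 0.6 2.5 5.0
  endloop
 endfacet
 facet normal 0.576 0.571 -0.586
  outer loop
   vertex 2.6 3.0 0.6
   vertex 5.8 4.7 5.4
   vertex 3.8 2.2 1.0
  endloop
 endfacet
 facet normal -0.177 0.240 0.955
  outer loop
   vertex 5.2 3.1 5.7
   vertex 1.3 5.8 4.3
   vertex 0.6 2.5 5.0
  endloop
 endfacet
 facet normal -0.174 0.244 0.954
  outer loop
   vertex 5.2 3.1 5.7
   vertex 5.8 4.7 5.4
   vertex 1.3 5.8 4.3
  endloop
 endfacet
 facet normal 0.104 -0.982 0.157
  outer loop
   vertex 5.2 3.1 5.7
   vertex 0.6 2.5 5.0
   vertex 3.8 2.2 1.0
  endloop
 endfacet
 facet normal 0.905 -0.376 -0.198
  outer loop
   vertex 5.2 3.1 5.7
   vertex 3.8 2.2 1.0
   vertex 5.8 4.7 5.4
  endloop
 endfacet
 facet normal -0.953 0.146 -0.267
  outer loop
   vertex 1.6 5.2 2.9
   vertex 0.6 2.5 5.0
   vertex 1.3 5.8 4.3
  endloop
 endfacet
 facet normal -0.911 0.017 -0.412
  outer loop
   vertex 1.6 5.2 2.9
   vertex 2.6 3.0 0.6
   vertex 0.6 2.5 5.0
  endloop
 endfacet
 facet normal 0.234 0.972 0.013
  outer loop
   vertex 1.8 5.7 2.8
   vertex 1.3 5.8 4.3
   vertex 5.8 4.7 5.4
  endloop
 endfacet
 facet normal -0.900 0.296 -0.320
  outer loop
   vertex 1.8 5.7 2.8
   vertex 1.6 5.2 2.9
   vertex 1.3 5.8 4.3
  endloop
 endfacet
 facet normal 0.529 0.625 -0.574
  outer loop
   vertex 1.8 5.7 2.8
   vertex 5.8 4.7 5.4
   vertex 2.6 3.0 0.6
  endloop
 endfacet
 facet normal -0.806 0.212 -0.553
  outer loop
   vertex 1.8 5.7 2.8
   vertex 2.6 3.0 0.6
   vertex 1.6 5.2 2.9
  endloop
 endfacet
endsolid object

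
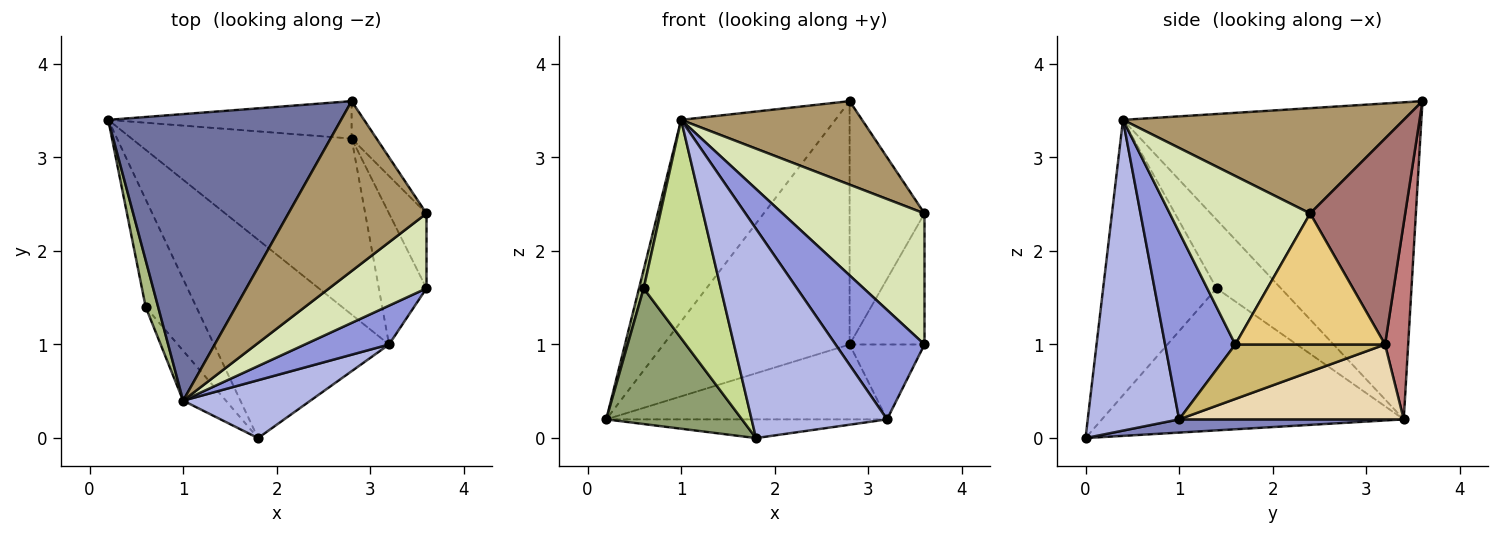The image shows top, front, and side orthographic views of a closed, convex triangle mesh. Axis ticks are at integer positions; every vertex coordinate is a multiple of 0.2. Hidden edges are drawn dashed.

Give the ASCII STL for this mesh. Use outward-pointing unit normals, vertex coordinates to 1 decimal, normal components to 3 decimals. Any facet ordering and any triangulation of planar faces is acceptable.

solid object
 facet normal -0.744 0.384 0.546
  outer loop
   vertex 1.0 0.4 3.4
   vertex 2.8 3.6 3.6
   vertex 0.2 3.4 0.2
  endloop
 endfacet
 facet normal 0.075 0.094 -0.993
  outer loop
   vertex 3.2 1.0 0.2
   vertex 1.8 0.0 0.0
   vertex 0.2 3.4 0.2
  endloop
 endfacet
 facet normal 0.597 -0.756 0.269
  outer loop
   vertex 3.2 1.0 0.2
   vertex 3.6 1.6 1.0
   vertex 1.0 0.4 3.4
  endloop
 endfacet
 facet normal 0.545 -0.808 0.223
  outer loop
   vertex 3.2 1.0 0.2
   vertex 1.0 0.4 3.4
   vertex 1.8 0.0 0.0
  endloop
 endfacet
 facet normal -0.867 -0.390 -0.309
  outer loop
   vertex 0.6 1.4 1.6
   vertex 0.2 3.4 0.2
   vertex 1.8 0.0 0.0
  endloop
 endfacet
 facet normal -0.981 -0.071 0.178
  outer loop
   vertex 0.6 1.4 1.6
   vertex 1.0 0.4 3.4
   vertex 0.2 3.4 0.2
  endloop
 endfacet
 facet normal -0.820 -0.558 -0.127
  outer loop
   vertex 0.6 1.4 1.6
   vertex 1.8 0.0 0.0
   vertex 1.0 0.4 3.4
  endloop
 endfacet
 facet normal 0.651 -0.659 0.376
  outer loop
   vertex 3.6 2.4 2.4
   vertex 1.0 0.4 3.4
   vertex 3.6 1.6 1.0
  endloop
 endfacet
 facet normal 0.565 -0.364 0.741
  outer loop
   vertex 3.6 2.4 2.4
   vertex 2.8 3.6 3.6
   vertex 1.0 0.4 3.4
  endloop
 endfacet
 facet normal 0.704 0.352 -0.616
  outer loop
   vertex 2.8 3.2 1.0
   vertex 3.6 1.6 1.0
   vertex 3.2 1.0 0.2
  endloop
 endfacet
 facet normal 0.867 0.433 -0.248
  outer loop
   vertex 2.8 3.2 1.0
   vertex 3.6 2.4 2.4
   vertex 3.6 1.6 1.0
  endloop
 endfacet
 facet normal 0.299 0.374 -0.878
  outer loop
   vertex 2.8 3.2 1.0
   vertex 3.2 1.0 0.2
   vertex 0.2 3.4 0.2
  endloop
 endfacet
 facet normal 0.782 0.616 -0.095
  outer loop
   vertex 2.8 3.2 1.0
   vertex 2.8 3.6 3.6
   vertex 3.6 2.4 2.4
  endloop
 endfacet
 facet normal 0.122 0.981 -0.151
  outer loop
   vertex 2.8 3.2 1.0
   vertex 0.2 3.4 0.2
   vertex 2.8 3.6 3.6
  endloop
 endfacet
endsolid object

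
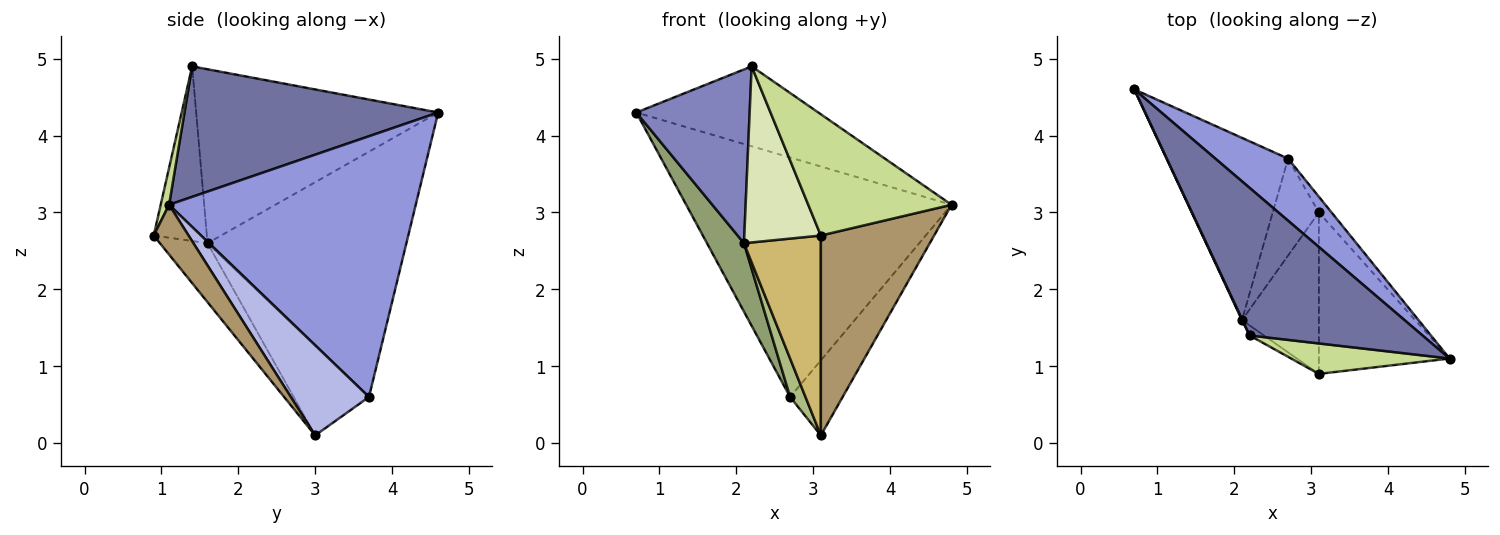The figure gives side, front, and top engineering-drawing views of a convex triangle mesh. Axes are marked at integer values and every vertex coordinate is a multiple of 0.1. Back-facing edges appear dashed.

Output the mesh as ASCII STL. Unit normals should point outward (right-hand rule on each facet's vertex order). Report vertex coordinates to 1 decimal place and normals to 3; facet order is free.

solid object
 facet normal 0.553 0.397 0.733
  outer loop
   vertex 2.2 1.4 4.9
   vertex 4.8 1.1 3.1
   vertex 0.7 4.6 4.3
  endloop
 endfacet
 facet normal -0.906 -0.424 0.003
  outer loop
   vertex 2.1 1.6 2.6
   vertex 2.2 1.4 4.9
   vertex 0.7 4.6 4.3
  endloop
 endfacet
 facet normal 0.669 0.720 0.187
  outer loop
   vertex 2.7 3.7 0.6
   vertex 0.7 4.6 4.3
   vertex 4.8 1.1 3.1
  endloop
 endfacet
 facet normal 0.824 0.554 -0.116
  outer loop
   vertex 2.7 3.7 0.6
   vertex 4.8 1.1 3.1
   vertex 3.1 3.0 0.1
  endloop
 endfacet
 facet normal -0.884 -0.164 -0.438
  outer loop
   vertex 2.7 3.7 0.6
   vertex 2.1 1.6 2.6
   vertex 0.7 4.6 4.3
  endloop
 endfacet
 facet normal -0.875 -0.179 -0.450
  outer loop
   vertex 2.7 3.7 0.6
   vertex 3.1 3.0 0.1
   vertex 2.1 1.6 2.6
  endloop
 endfacet
 facet normal 0.057 -0.968 0.243
  outer loop
   vertex 3.1 0.9 2.7
   vertex 4.8 1.1 3.1
   vertex 2.2 1.4 4.9
  endloop
 endfacet
 facet normal -0.570 -0.821 -0.047
  outer loop
   vertex 3.1 0.9 2.7
   vertex 2.2 1.4 4.9
   vertex 2.1 1.6 2.6
  endloop
 endfacet
 facet normal 0.233 -0.757 -0.611
  outer loop
   vertex 3.1 0.9 2.7
   vertex 3.1 3.0 0.1
   vertex 4.8 1.1 3.1
  endloop
 endfacet
 facet normal -0.434 -0.701 -0.566
  outer loop
   vertex 3.1 0.9 2.7
   vertex 2.1 1.6 2.6
   vertex 3.1 3.0 0.1
  endloop
 endfacet
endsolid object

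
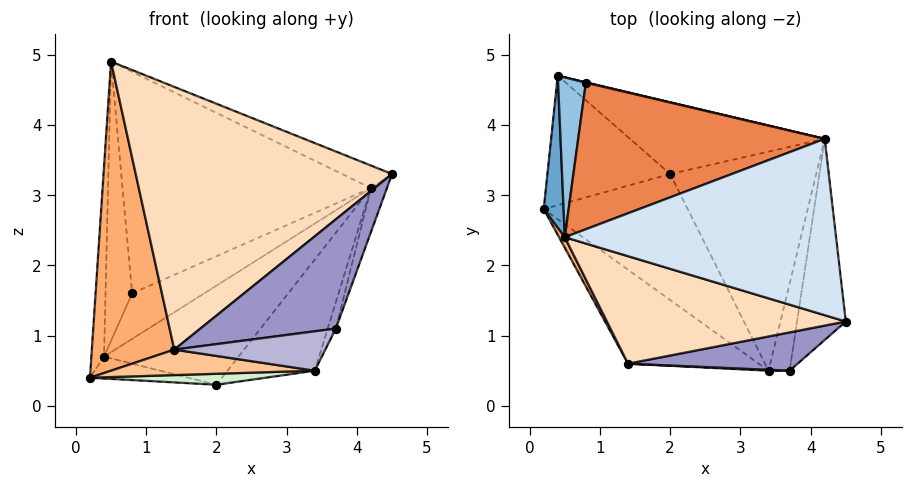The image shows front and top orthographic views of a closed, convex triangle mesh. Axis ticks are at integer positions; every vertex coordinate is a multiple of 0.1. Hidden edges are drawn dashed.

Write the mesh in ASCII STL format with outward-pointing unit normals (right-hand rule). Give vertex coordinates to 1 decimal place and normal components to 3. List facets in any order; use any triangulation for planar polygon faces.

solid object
 facet normal -0.993 0.093 0.074
  outer loop
   vertex 0.5 2.4 4.9
   vertex 0.4 4.7 0.7
   vertex 0.2 2.8 0.4
  endloop
 endfacet
 facet normal -0.669 0.645 0.369
  outer loop
   vertex 0.8 4.6 1.6
   vertex 0.4 4.7 0.7
   vertex 0.5 2.4 4.9
  endloop
 endfacet
 facet normal 0.226 0.974 0.008
  outer loop
   vertex 4.2 3.8 3.1
   vertex 0.4 4.7 0.7
   vertex 0.8 4.6 1.6
  endloop
 endfacet
 facet normal 0.399 0.116 0.910
  outer loop
   vertex 4.2 3.8 3.1
   vertex 0.5 2.4 4.9
   vertex 4.5 1.2 3.3
  endloop
 endfacet
 facet normal -0.047 0.833 0.551
  outer loop
   vertex 4.2 3.8 3.1
   vertex 0.8 4.6 1.6
   vertex 0.5 2.4 4.9
  endloop
 endfacet
 facet normal -0.879 -0.477 0.016
  outer loop
   vertex 1.4 0.6 0.8
   vertex 0.5 2.4 4.9
   vertex 0.2 2.8 0.4
  endloop
 endfacet
 facet normal -0.156 -0.258 -0.953
  outer loop
   vertex 1.4 0.6 0.8
   vertex 0.2 2.8 0.4
   vertex 3.4 0.5 0.5
  endloop
 endfacet
 facet normal -0.125 -0.918 0.376
  outer loop
   vertex 1.4 0.6 0.8
   vertex 4.5 1.2 3.3
   vertex 0.5 2.4 4.9
  endloop
 endfacet
 facet normal 0.490 0.706 -0.511
  outer loop
   vertex 2.0 3.3 0.3
   vertex 0.4 4.7 0.7
   vertex 4.2 3.8 3.1
  endloop
 endfacet
 facet normal 0.718 0.315 -0.621
  outer loop
   vertex 2.0 3.3 0.3
   vertex 4.2 3.8 3.1
   vertex 3.4 0.5 0.5
  endloop
 endfacet
 facet normal -0.100 0.165 -0.981
  outer loop
   vertex 2.0 3.3 0.3
   vertex 0.2 2.8 0.4
   vertex 0.4 4.7 0.7
  endloop
 endfacet
 facet normal -0.031 -0.087 -0.996
  outer loop
   vertex 2.0 3.3 0.3
   vertex 3.4 0.5 0.5
   vertex 0.2 2.8 0.4
  endloop
 endfacet
 facet normal -0.084 -0.940 0.330
  outer loop
   vertex 3.7 0.5 1.1
   vertex 4.5 1.2 3.3
   vertex 1.4 0.6 0.8
  endloop
 endfacet
 facet normal -0.046 -0.999 0.023
  outer loop
   vertex 3.7 0.5 1.1
   vertex 1.4 0.6 0.8
   vertex 3.4 0.5 0.5
  endloop
 endfacet
 facet normal 0.928 0.079 -0.363
  outer loop
   vertex 3.7 0.5 1.1
   vertex 4.2 3.8 3.1
   vertex 4.5 1.2 3.3
  endloop
 endfacet
 facet normal 0.886 0.134 -0.443
  outer loop
   vertex 3.7 0.5 1.1
   vertex 3.4 0.5 0.5
   vertex 4.2 3.8 3.1
  endloop
 endfacet
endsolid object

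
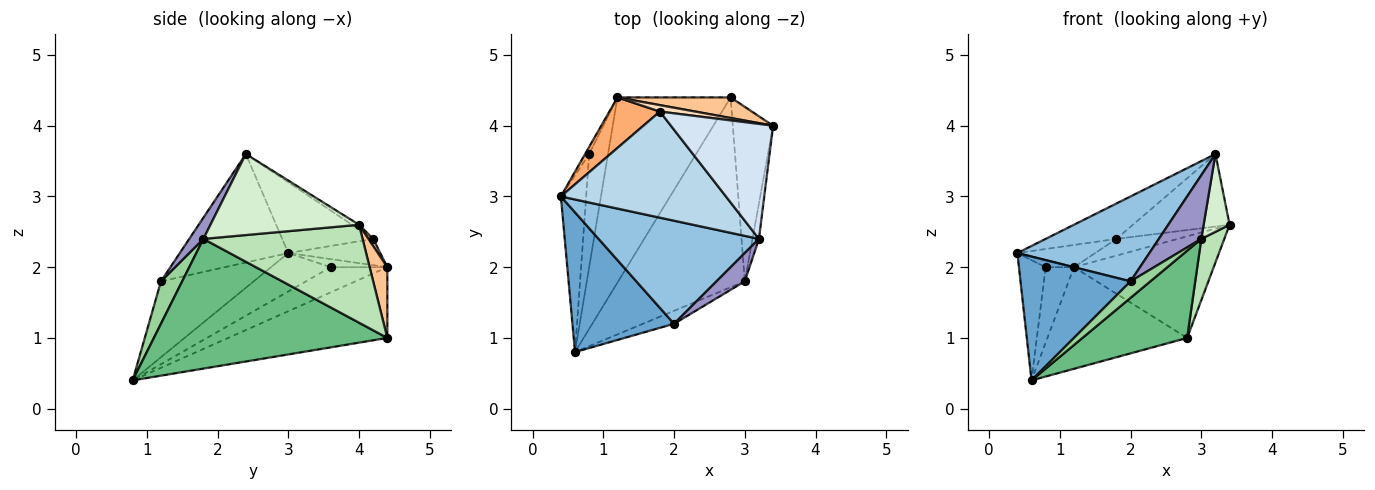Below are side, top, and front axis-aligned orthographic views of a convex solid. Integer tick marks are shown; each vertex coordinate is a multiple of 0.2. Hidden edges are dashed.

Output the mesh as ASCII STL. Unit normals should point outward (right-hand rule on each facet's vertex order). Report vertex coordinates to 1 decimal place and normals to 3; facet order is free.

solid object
 facet normal -0.488 -0.579 0.653
  outer loop
   vertex 2.0 1.2 1.8
   vertex 0.4 3.0 2.2
   vertex 0.6 0.8 0.4
  endloop
 endfacet
 facet normal -0.463 -0.564 0.684
  outer loop
   vertex 2.0 1.2 1.8
   vertex 3.2 2.4 3.6
   vertex 0.4 3.0 2.2
  endloop
 endfacet
 facet normal -0.377 0.293 0.879
  outer loop
   vertex 1.8 4.2 2.4
   vertex 0.4 3.0 2.2
   vertex 3.2 2.4 3.6
  endloop
 endfacet
 facet normal -0.039 0.533 0.845
  outer loop
   vertex 1.8 4.2 2.4
   vertex 3.2 2.4 3.6
   vertex 3.4 4.0 2.6
  endloop
 endfacet
 facet normal -0.481 0.422 -0.769
  outer loop
   vertex 1.2 4.4 2.0
   vertex 2.8 4.4 1.0
   vertex 0.6 0.8 0.4
  endloop
 endfacet
 facet normal -0.430 0.364 0.826
  outer loop
   vertex 1.2 4.4 2.0
   vertex 0.4 3.0 2.2
   vertex 1.8 4.2 2.4
  endloop
 endfacet
 facet normal 0.123 0.973 0.197
  outer loop
   vertex 1.2 4.4 2.0
   vertex 3.4 4.0 2.6
   vertex 2.8 4.4 1.0
  endloop
 endfacet
 facet normal 0.072 0.931 0.358
  outer loop
   vertex 1.2 4.4 2.0
   vertex 1.8 4.2 2.4
   vertex 3.4 4.0 2.6
  endloop
 endfacet
 facet normal 0.681 -0.306 -0.665
  outer loop
   vertex 3.0 1.8 2.4
   vertex 0.6 0.8 0.4
   vertex 2.8 4.4 1.0
  endloop
 endfacet
 facet normal 0.644 -0.601 -0.472
  outer loop
   vertex 3.0 1.8 2.4
   vertex 2.0 1.2 1.8
   vertex 0.6 0.8 0.4
  endloop
 endfacet
 facet normal 0.917 -0.132 -0.377
  outer loop
   vertex 3.0 1.8 2.4
   vertex 2.8 4.4 1.0
   vertex 3.4 4.0 2.6
  endloop
 endfacet
 facet normal 0.982 -0.171 -0.078
  outer loop
   vertex 3.0 1.8 2.4
   vertex 3.4 4.0 2.6
   vertex 3.2 2.4 3.6
  endloop
 endfacet
 facet normal 0.291 -0.874 0.389
  outer loop
   vertex 3.0 1.8 2.4
   vertex 3.2 2.4 3.6
   vertex 2.0 1.2 1.8
  endloop
 endfacet
 facet normal -0.783 0.350 -0.515
  outer loop
   vertex 0.8 3.6 2.0
   vertex 0.6 0.8 0.4
   vertex 0.4 3.0 2.2
  endloop
 endfacet
 facet normal -0.816 0.408 -0.408
  outer loop
   vertex 0.8 3.6 2.0
   vertex 0.4 3.0 2.2
   vertex 1.2 4.4 2.0
  endloop
 endfacet
 facet normal -0.743 0.371 -0.557
  outer loop
   vertex 0.8 3.6 2.0
   vertex 1.2 4.4 2.0
   vertex 0.6 0.8 0.4
  endloop
 endfacet
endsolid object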